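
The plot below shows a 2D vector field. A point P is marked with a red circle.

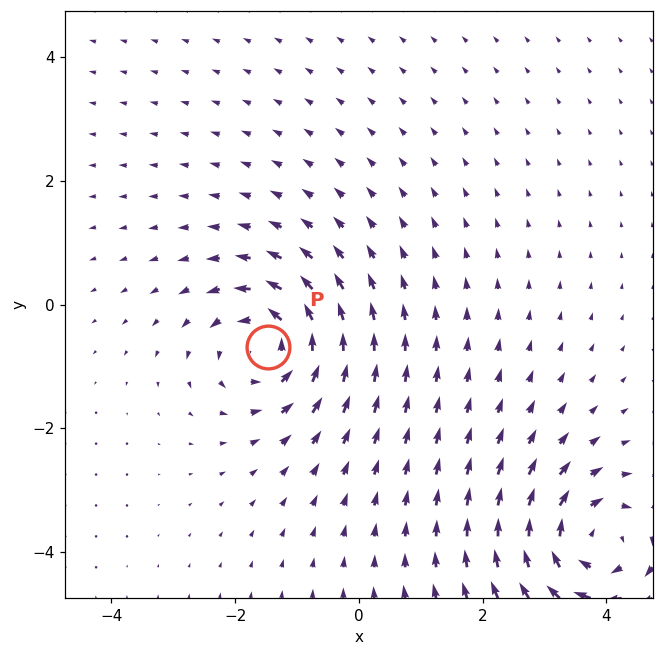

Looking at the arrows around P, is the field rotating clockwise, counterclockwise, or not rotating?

Near P at (-1.5, -0.7) the arrows circulate counterclockwise. The curl (z-component) there is about +3; positive curl means counterclockwise rotation.

counterclockwise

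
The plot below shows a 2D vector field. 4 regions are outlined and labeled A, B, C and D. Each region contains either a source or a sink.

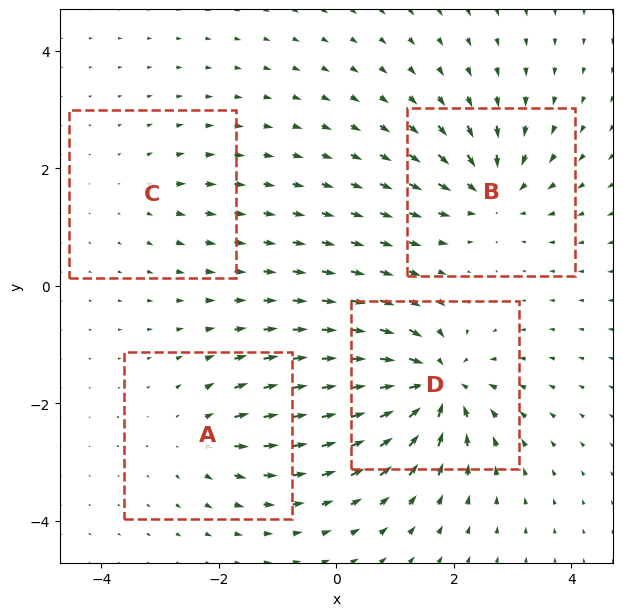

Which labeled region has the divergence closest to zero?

C

Divergence at each region's feature centre — A: about +4, B: about -6, C: about +2, D: about -9. Region C is closest to zero.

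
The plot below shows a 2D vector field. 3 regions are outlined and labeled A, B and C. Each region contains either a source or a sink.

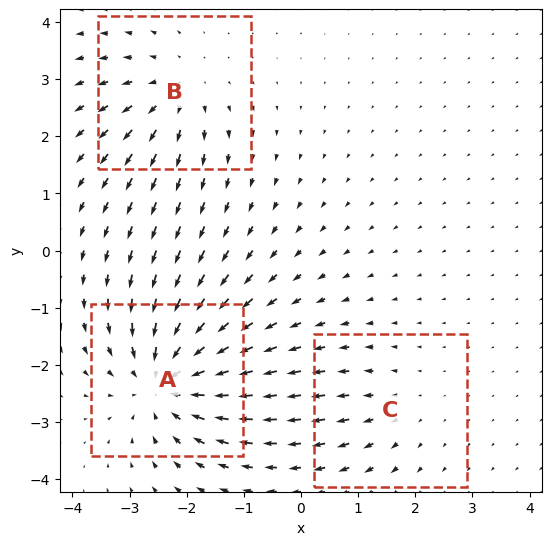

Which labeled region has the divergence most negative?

A

Divergence at each region's feature centre — A: about -5, B: about +3, C: about +2. Region A is most negative.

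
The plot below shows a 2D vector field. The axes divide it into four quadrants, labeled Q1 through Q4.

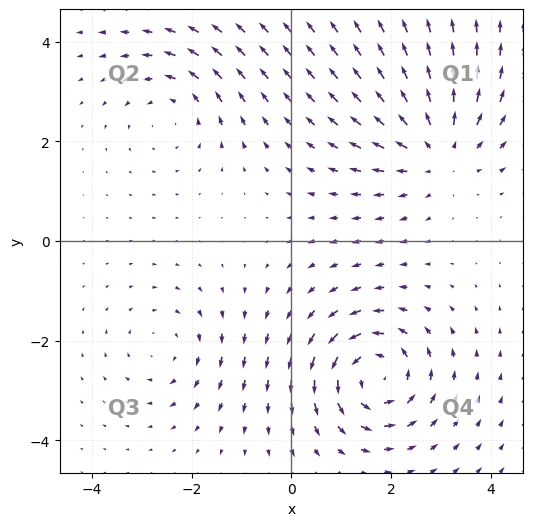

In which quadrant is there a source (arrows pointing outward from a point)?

Q1

The source sits at approximately (2.9, 1.8), which lies in quadrant Q1. The divergence there is about +4, positive as expected for a source.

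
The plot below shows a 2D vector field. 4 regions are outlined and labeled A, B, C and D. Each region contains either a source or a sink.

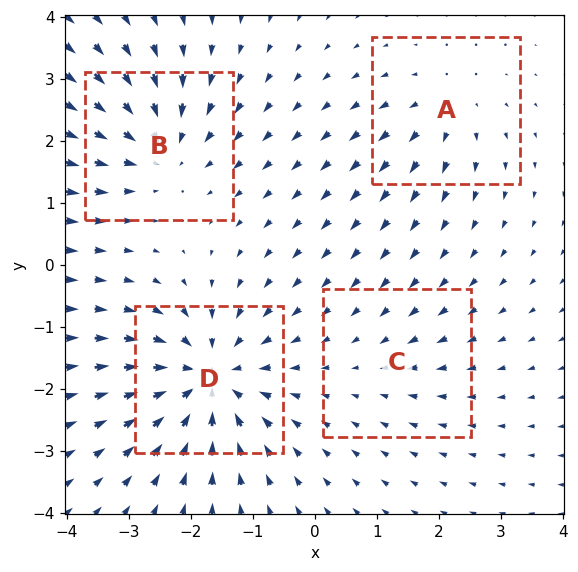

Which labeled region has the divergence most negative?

Divergence at each region's feature centre — A: about +4, B: about -6, C: about -2, D: about -8. Region D is most negative.

D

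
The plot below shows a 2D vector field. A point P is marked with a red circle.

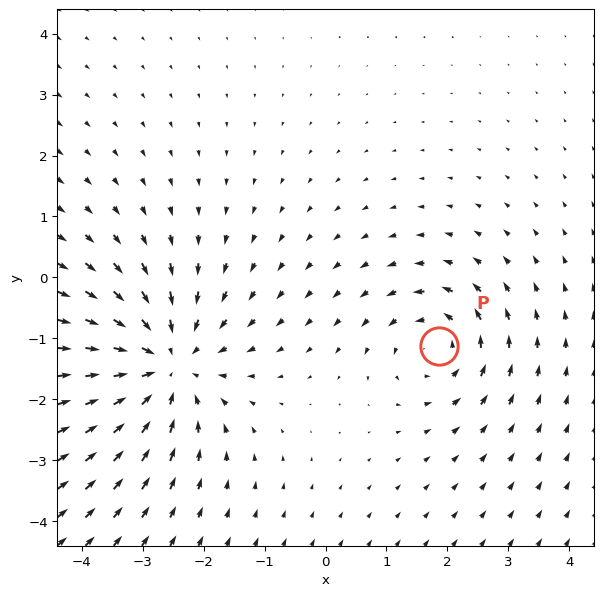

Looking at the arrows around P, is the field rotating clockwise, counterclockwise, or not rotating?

Near P at (1.9, -1.1) the arrows circulate counterclockwise. The curl (z-component) there is about +4; positive curl means counterclockwise rotation.

counterclockwise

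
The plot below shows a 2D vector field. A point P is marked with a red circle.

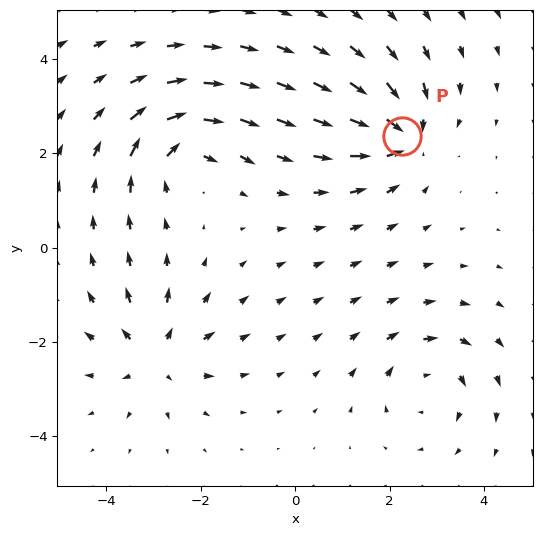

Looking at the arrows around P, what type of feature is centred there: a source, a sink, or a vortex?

At P (2.3, 2.4) the arrows converge inward. Divergence about -4, curl ≈0 — negative divergence with near-zero curl is a sink.

sink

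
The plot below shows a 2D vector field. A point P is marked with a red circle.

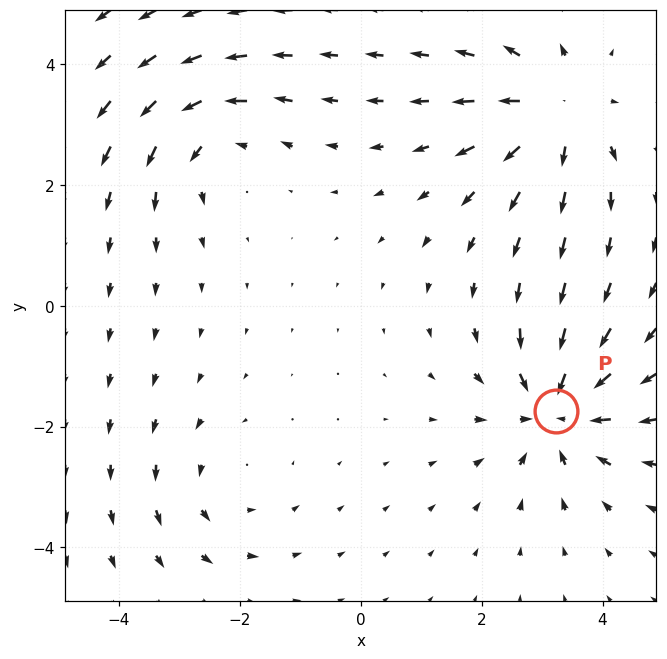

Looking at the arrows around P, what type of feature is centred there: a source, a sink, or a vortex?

At P (3.2, -1.7) the arrows converge inward. Divergence about -5, curl ≈0 — negative divergence with near-zero curl is a sink.

sink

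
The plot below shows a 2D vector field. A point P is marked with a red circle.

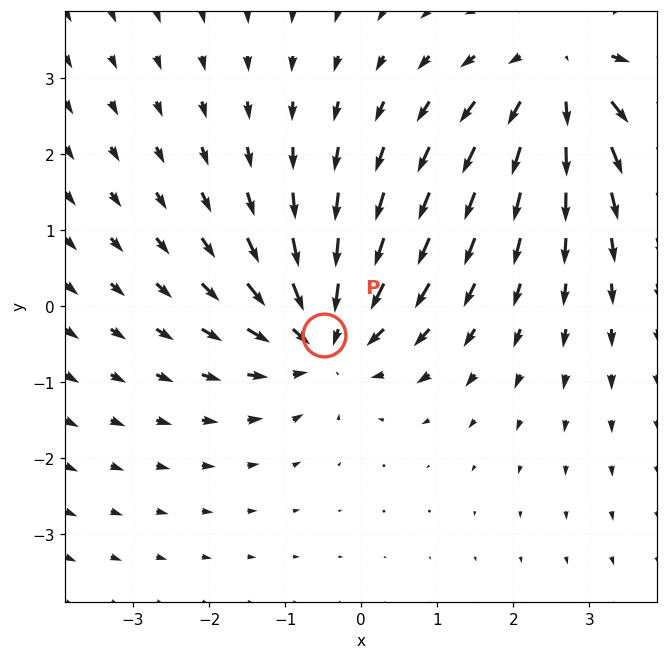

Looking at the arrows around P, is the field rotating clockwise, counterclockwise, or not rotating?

not rotating

Near P at (-0.5, -0.4) the arrows show no circulation. The curl there is ≈0.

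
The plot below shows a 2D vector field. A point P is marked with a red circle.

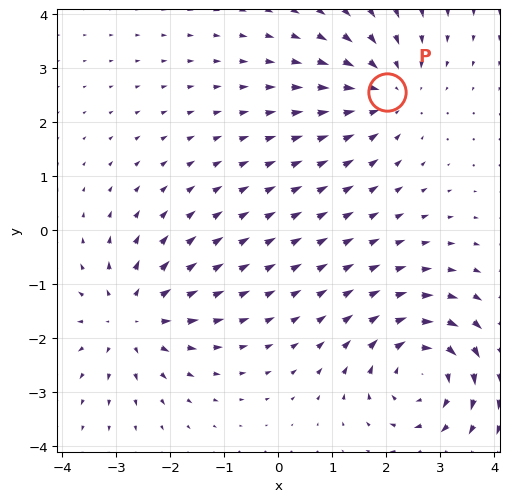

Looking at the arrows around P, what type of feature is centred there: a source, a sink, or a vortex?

sink

At P (2.0, 2.6) the arrows converge inward. Divergence about -3, curl ≈0 — negative divergence with near-zero curl is a sink.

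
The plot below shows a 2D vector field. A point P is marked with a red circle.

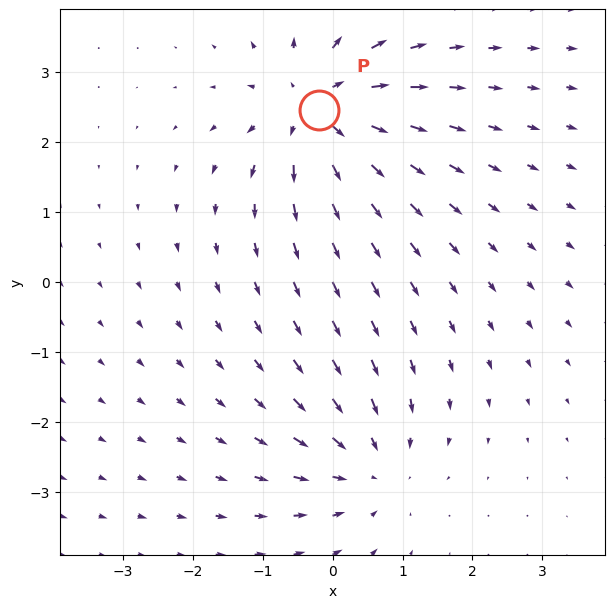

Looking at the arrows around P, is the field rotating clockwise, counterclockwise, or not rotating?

not rotating

Near P at (-0.2, 2.5) the arrows show no circulation. The curl there is ≈0.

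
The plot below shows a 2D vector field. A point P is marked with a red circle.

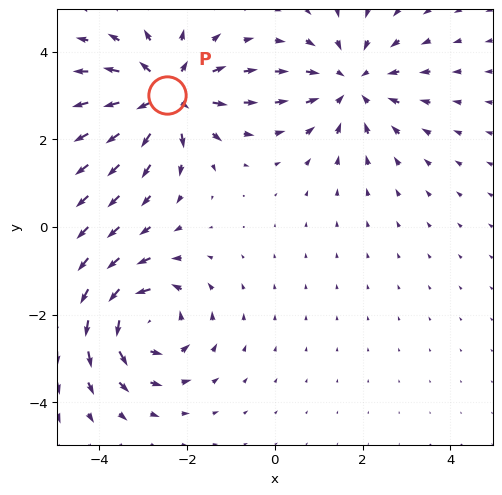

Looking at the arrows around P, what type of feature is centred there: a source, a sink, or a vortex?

source

At P (-2.4, 3.0) the arrows spread outward. Divergence about +5, curl ≈0 — positive divergence with near-zero curl is a source.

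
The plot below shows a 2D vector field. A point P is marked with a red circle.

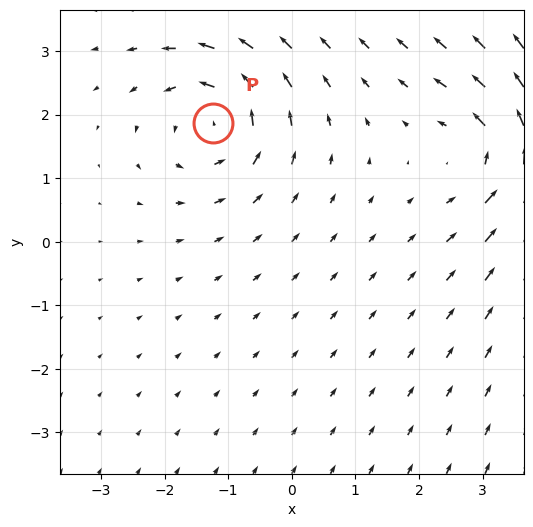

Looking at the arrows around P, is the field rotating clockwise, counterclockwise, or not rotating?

counterclockwise

Near P at (-1.2, 1.9) the arrows circulate counterclockwise. The curl (z-component) there is about +4; positive curl means counterclockwise rotation.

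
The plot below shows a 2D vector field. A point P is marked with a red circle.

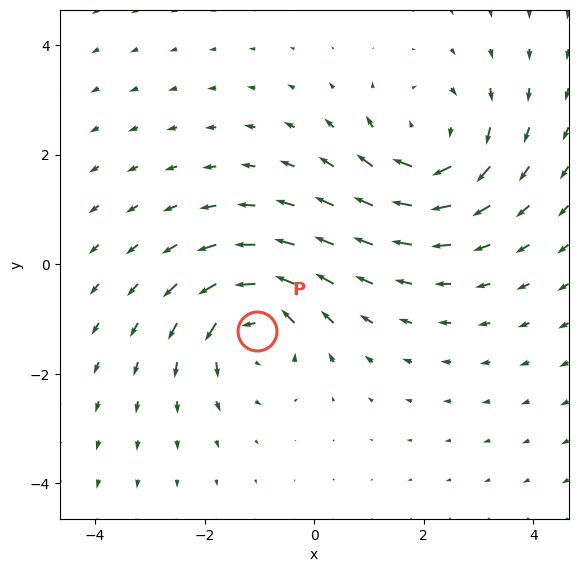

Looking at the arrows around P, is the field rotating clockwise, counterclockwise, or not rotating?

counterclockwise

Near P at (-1.0, -1.2) the arrows circulate counterclockwise. The curl (z-component) there is about +3; positive curl means counterclockwise rotation.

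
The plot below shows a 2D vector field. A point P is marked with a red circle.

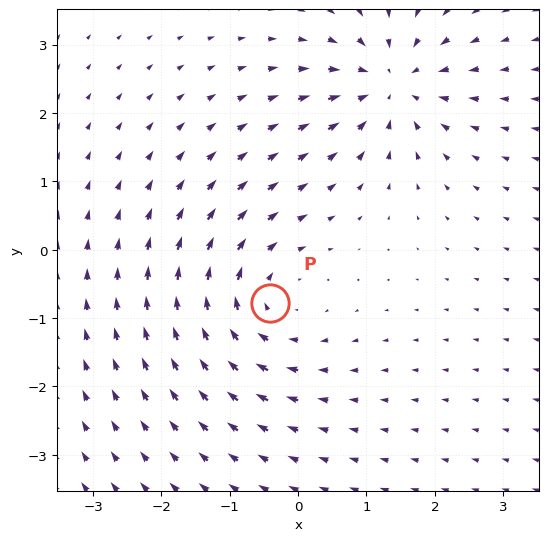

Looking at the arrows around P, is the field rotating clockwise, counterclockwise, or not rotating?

clockwise

Near P at (-0.4, -0.8) the arrows circulate clockwise. The curl (z-component) there is about -4; negative curl means clockwise rotation.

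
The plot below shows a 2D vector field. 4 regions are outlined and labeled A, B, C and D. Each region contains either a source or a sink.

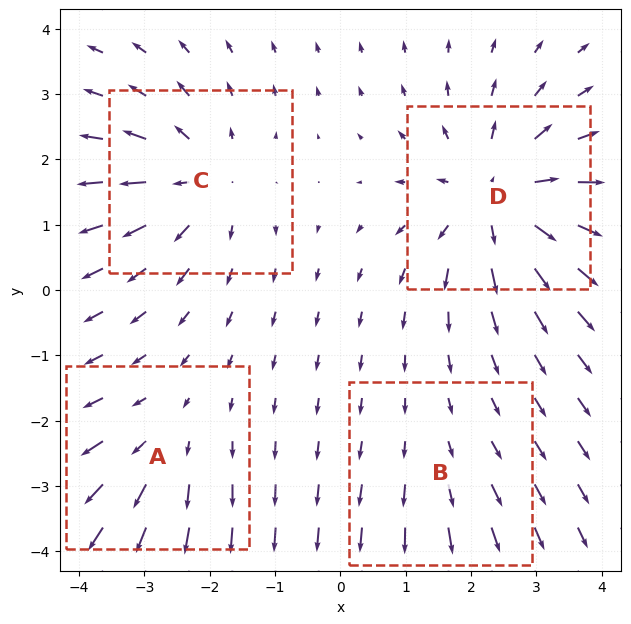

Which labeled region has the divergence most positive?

D

Divergence at each region's feature centre — A: about +3, B: about +2, C: about +5, D: about +7. Region D is most positive.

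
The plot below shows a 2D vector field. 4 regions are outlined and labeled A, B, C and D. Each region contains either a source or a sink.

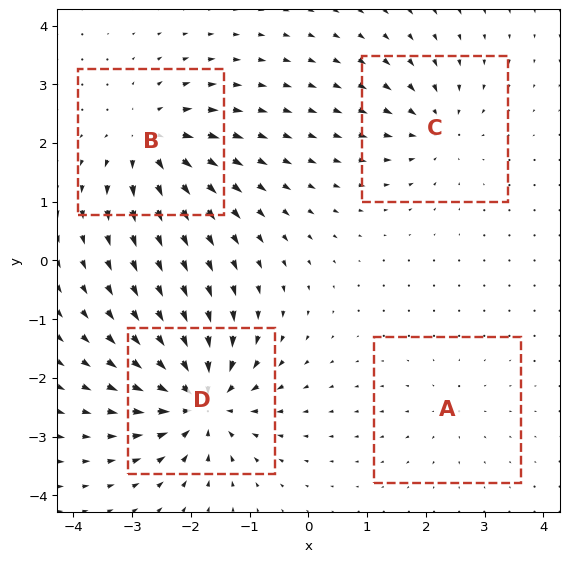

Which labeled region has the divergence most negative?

D

Divergence at each region's feature centre — A: about +2, B: about +6, C: about -4, D: about -8. Region D is most negative.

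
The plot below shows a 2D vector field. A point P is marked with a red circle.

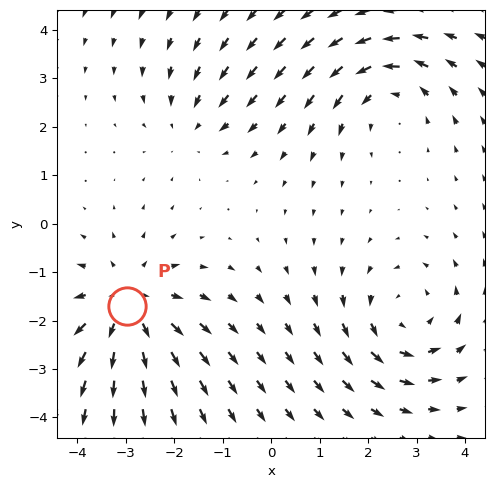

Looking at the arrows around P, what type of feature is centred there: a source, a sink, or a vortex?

At P (-3.0, -1.7) the arrows spread outward. Divergence about +4, curl ≈0 — positive divergence with near-zero curl is a source.

source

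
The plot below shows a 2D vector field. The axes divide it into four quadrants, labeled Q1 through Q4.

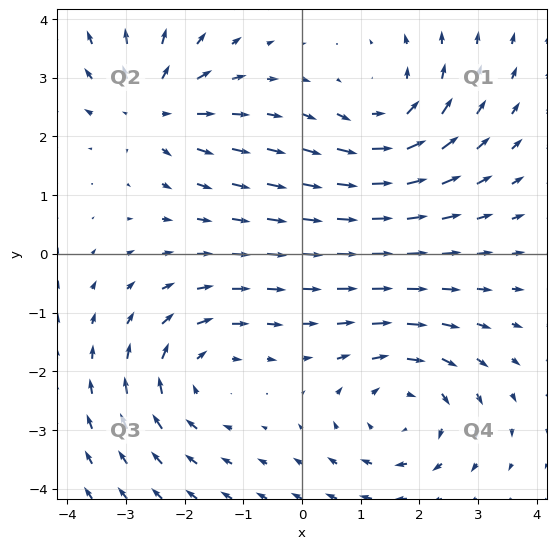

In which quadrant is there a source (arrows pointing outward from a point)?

Q2

The source sits at approximately (-2.5, 2.5), which lies in quadrant Q2. The divergence there is about +5, positive as expected for a source.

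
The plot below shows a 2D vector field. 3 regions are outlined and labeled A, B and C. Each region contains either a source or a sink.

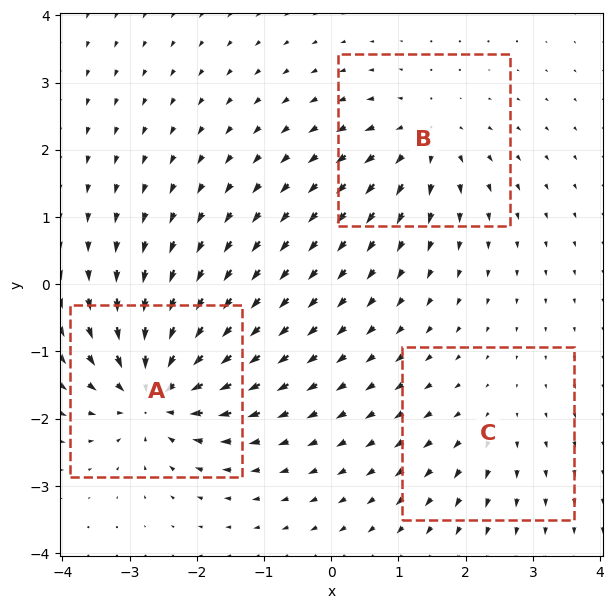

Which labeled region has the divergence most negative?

Divergence at each region's feature centre — A: about -6, B: about +4, C: about +2. Region A is most negative.

A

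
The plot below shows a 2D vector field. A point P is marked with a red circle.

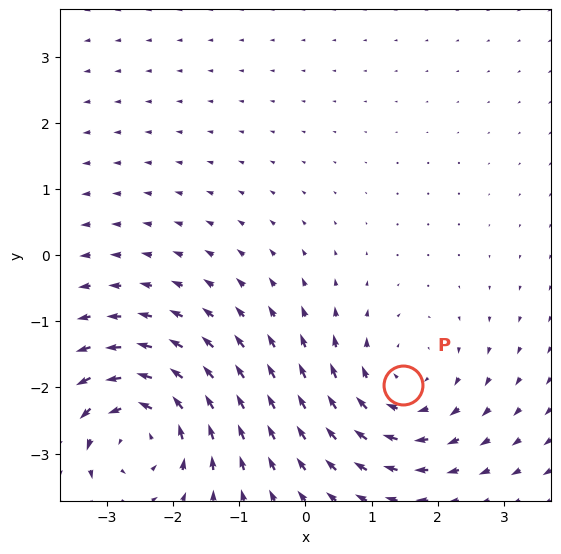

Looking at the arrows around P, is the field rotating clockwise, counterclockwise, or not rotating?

clockwise

Near P at (1.5, -2.0) the arrows circulate clockwise. The curl (z-component) there is about -3; negative curl means clockwise rotation.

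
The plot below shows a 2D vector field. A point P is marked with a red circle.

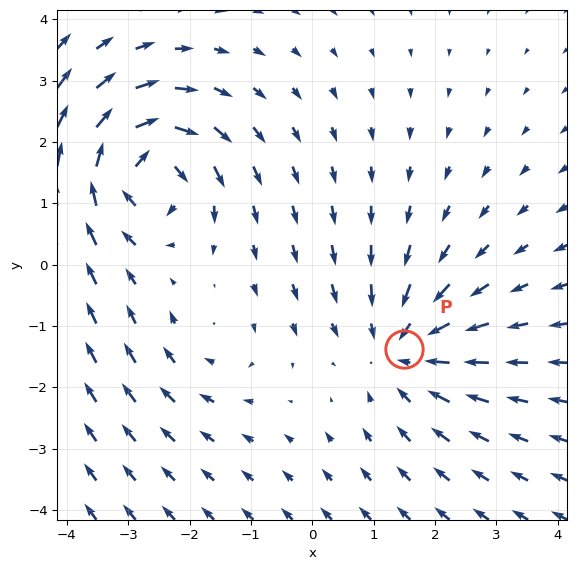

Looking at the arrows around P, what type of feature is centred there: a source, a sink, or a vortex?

At P (1.5, -1.4) the arrows converge inward. Divergence about -4, curl ≈0 — negative divergence with near-zero curl is a sink.

sink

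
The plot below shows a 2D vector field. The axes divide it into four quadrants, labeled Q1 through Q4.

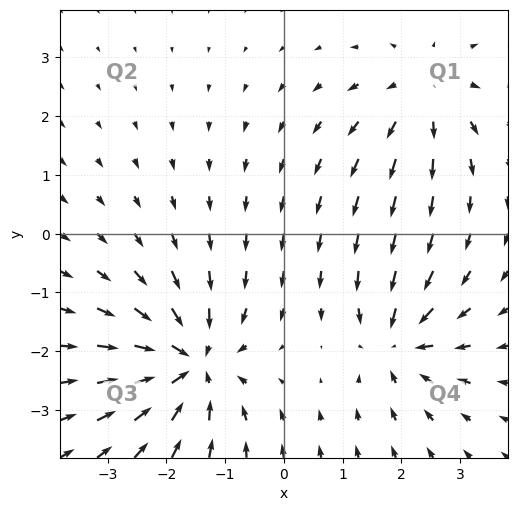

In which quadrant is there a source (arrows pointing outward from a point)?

The source sits at approximately (2.4, 2.4), which lies in quadrant Q1. The divergence there is about +3, positive as expected for a source.

Q1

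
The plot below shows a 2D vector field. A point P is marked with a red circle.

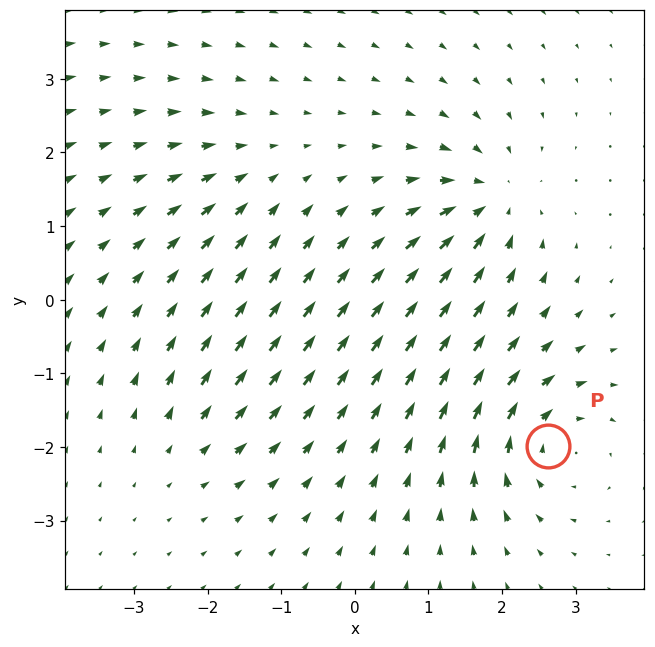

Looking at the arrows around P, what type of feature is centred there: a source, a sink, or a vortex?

vortex

At P (2.6, -2.0) the arrows circulate clockwise. Divergence ≈0, curl about -6 — near-zero divergence with nonzero curl is a vortex.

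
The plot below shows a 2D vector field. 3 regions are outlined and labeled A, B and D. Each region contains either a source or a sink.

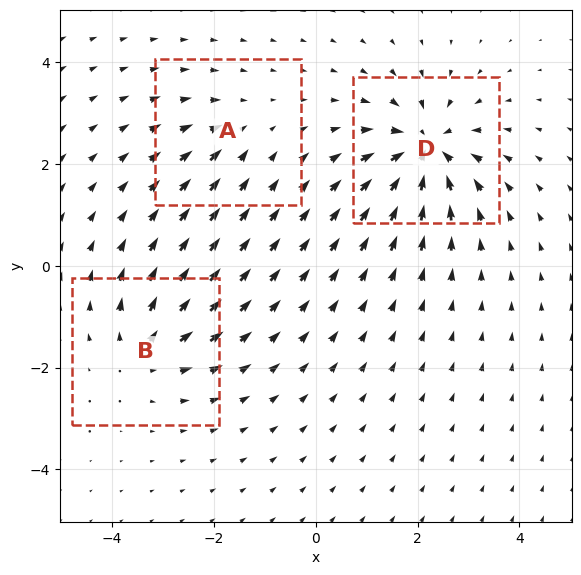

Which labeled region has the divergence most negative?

Divergence at each region's feature centre — A: about -2, B: about +4, D: about -6. Region D is most negative.

D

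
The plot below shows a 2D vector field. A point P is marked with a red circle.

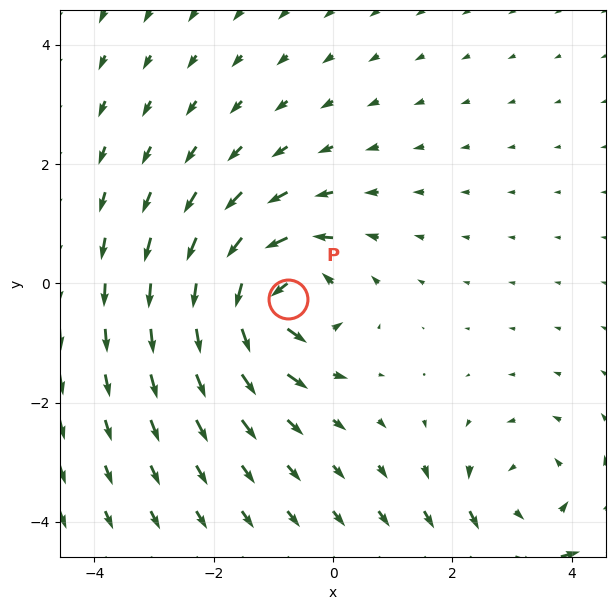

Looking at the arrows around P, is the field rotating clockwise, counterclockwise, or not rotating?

Near P at (-0.7, -0.3) the arrows circulate counterclockwise. The curl (z-component) there is about +4; positive curl means counterclockwise rotation.

counterclockwise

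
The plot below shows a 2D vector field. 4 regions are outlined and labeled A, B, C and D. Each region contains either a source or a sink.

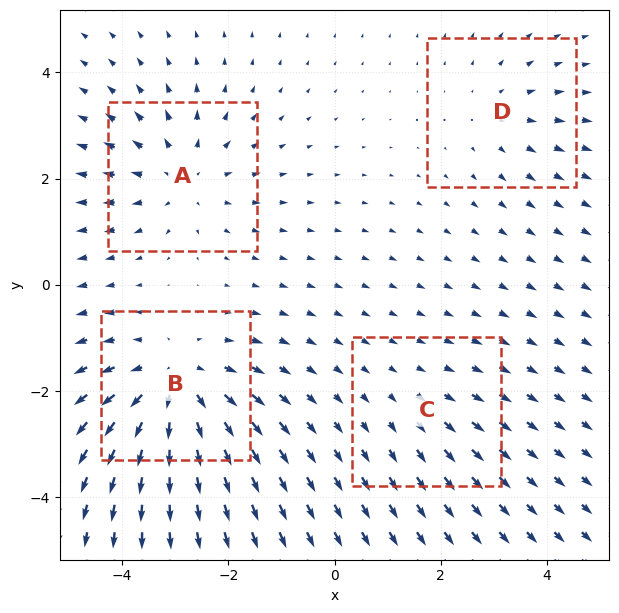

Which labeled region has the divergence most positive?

B

Divergence at each region's feature centre — A: about +4, B: about +6, C: about +2, D: about +3. Region B is most positive.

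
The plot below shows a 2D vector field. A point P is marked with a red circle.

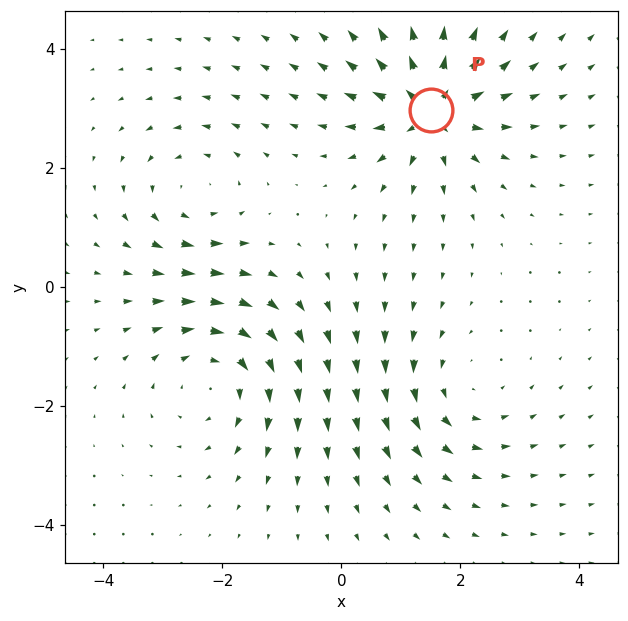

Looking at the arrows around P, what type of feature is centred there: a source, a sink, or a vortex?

At P (1.5, 3.0) the arrows spread outward. Divergence about +5, curl ≈0 — positive divergence with near-zero curl is a source.

source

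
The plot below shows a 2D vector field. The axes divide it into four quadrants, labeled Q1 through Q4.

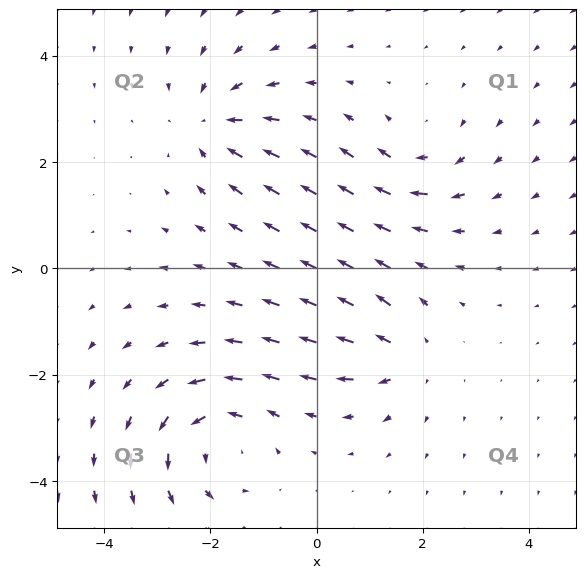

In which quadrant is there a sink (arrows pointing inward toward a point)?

Q2

The sink sits at approximately (-2.0, 2.7), which lies in quadrant Q2. The divergence there is about -4, negative as expected for a sink.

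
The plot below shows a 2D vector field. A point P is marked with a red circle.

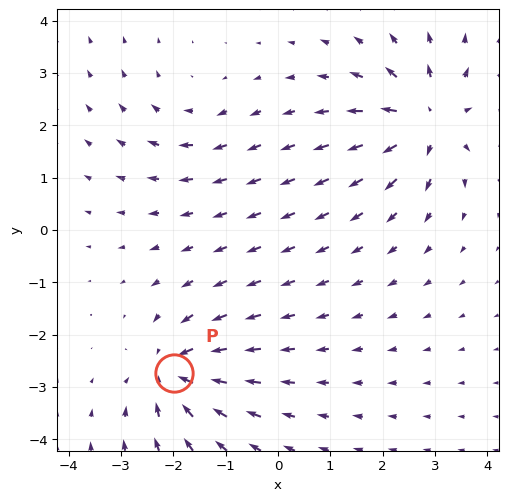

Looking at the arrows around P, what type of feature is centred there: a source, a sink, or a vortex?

At P (-2.0, -2.7) the arrows converge inward. Divergence about -6, curl ≈0 — negative divergence with near-zero curl is a sink.

sink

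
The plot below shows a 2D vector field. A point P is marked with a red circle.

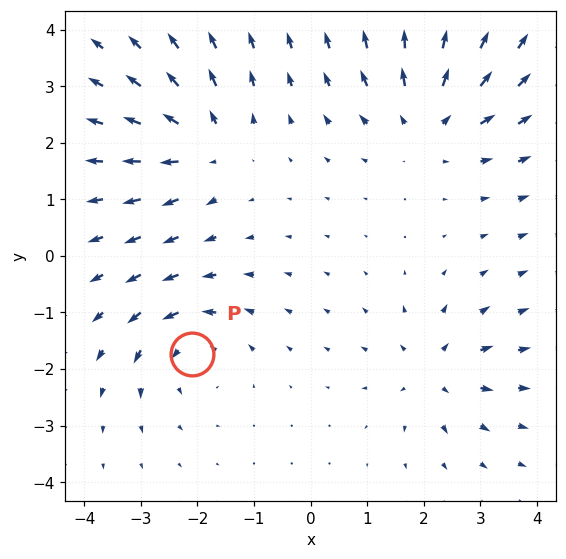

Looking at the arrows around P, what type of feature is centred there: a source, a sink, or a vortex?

At P (-2.1, -1.7) the arrows circulate counterclockwise. Divergence ≈0, curl about +4 — near-zero divergence with nonzero curl is a vortex.

vortex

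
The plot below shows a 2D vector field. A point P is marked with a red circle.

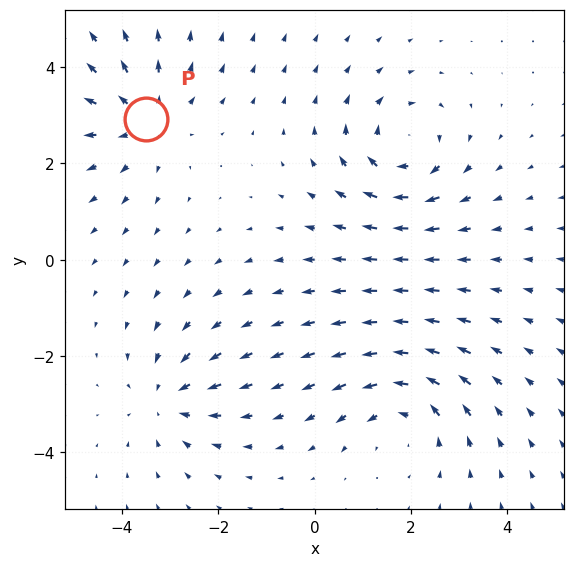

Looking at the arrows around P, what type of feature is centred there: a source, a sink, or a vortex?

At P (-3.5, 2.9) the arrows spread outward. Divergence about +4, curl ≈0 — positive divergence with near-zero curl is a source.

source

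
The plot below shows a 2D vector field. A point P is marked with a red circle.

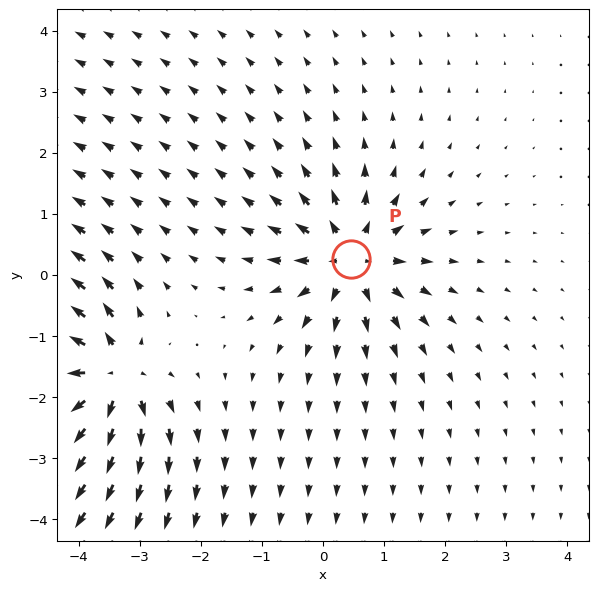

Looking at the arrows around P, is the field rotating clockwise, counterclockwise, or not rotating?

Near P at (0.5, 0.3) the arrows show no circulation. The curl there is ≈0.

not rotating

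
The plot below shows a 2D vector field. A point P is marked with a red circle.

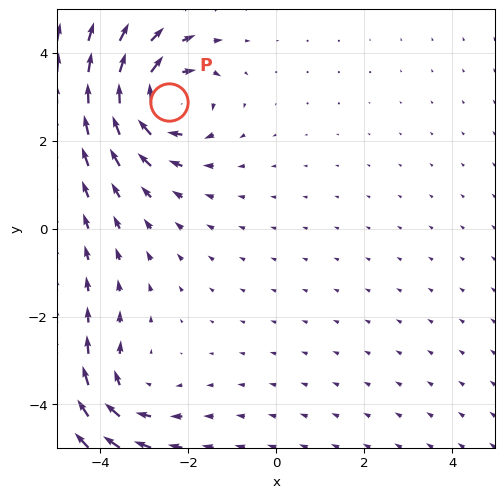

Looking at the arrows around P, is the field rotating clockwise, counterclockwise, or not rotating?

clockwise

Near P at (-2.5, 2.9) the arrows circulate clockwise. The curl (z-component) there is about -4; negative curl means clockwise rotation.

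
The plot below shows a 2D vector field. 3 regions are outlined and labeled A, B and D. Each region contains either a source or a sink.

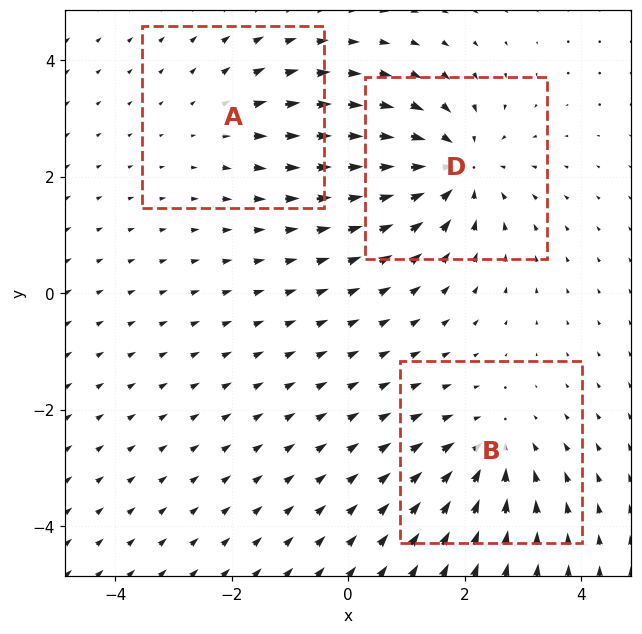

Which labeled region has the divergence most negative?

Divergence at each region's feature centre — A: about +2, B: about -3, D: about -4. Region D is most negative.

D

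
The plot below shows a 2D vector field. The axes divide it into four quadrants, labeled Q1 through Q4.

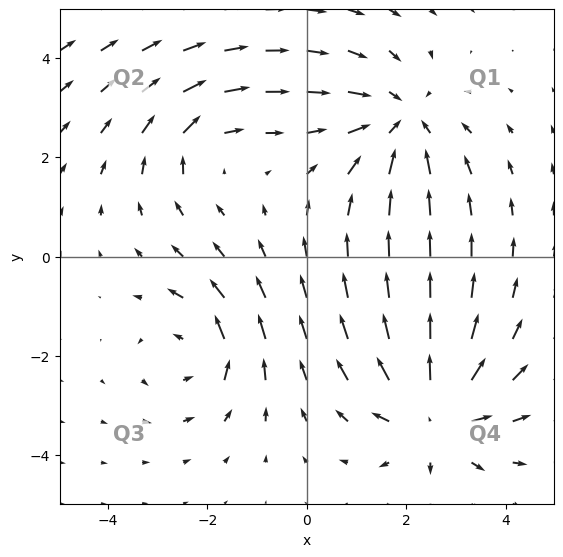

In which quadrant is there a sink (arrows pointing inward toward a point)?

The sink sits at approximately (1.9, 2.7), which lies in quadrant Q1. The divergence there is about -3, negative as expected for a sink.

Q1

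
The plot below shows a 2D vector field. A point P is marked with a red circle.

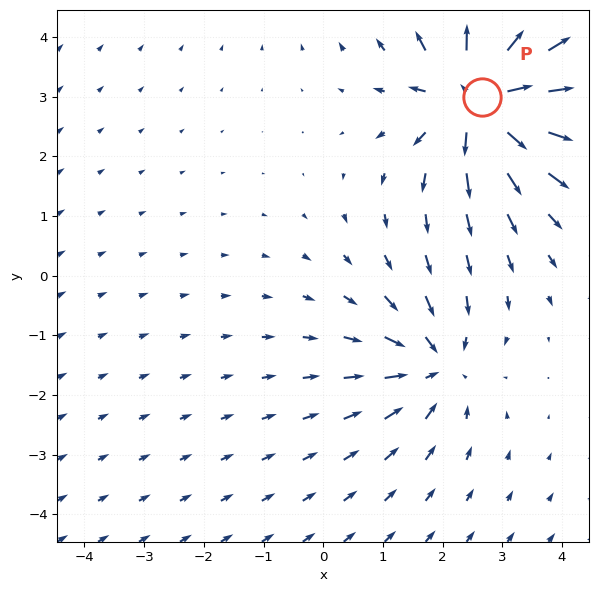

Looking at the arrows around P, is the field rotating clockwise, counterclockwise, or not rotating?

not rotating

Near P at (2.7, 3.0) the arrows show no circulation. The curl there is ≈0.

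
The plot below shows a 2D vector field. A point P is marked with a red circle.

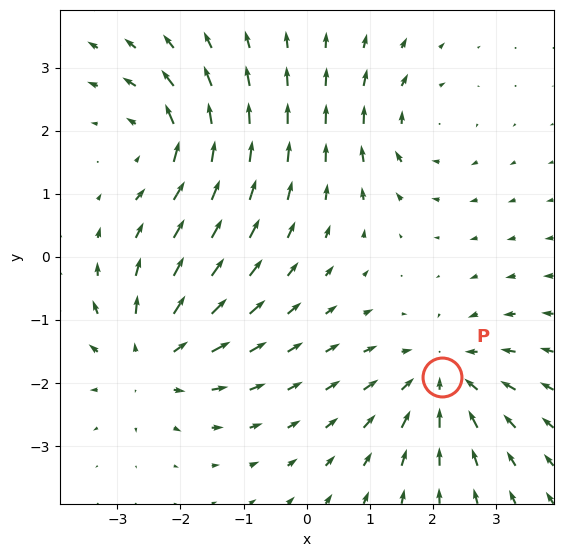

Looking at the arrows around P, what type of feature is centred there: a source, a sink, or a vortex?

sink

At P (2.1, -1.9) the arrows converge inward. Divergence about -5, curl ≈0 — negative divergence with near-zero curl is a sink.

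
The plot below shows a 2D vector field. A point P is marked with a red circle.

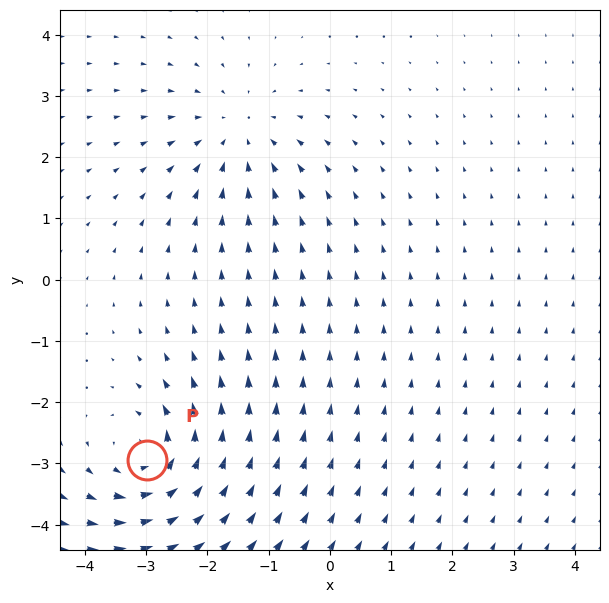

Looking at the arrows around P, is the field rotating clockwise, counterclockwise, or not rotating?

counterclockwise

Near P at (-3.0, -2.9) the arrows circulate counterclockwise. The curl (z-component) there is about +6; positive curl means counterclockwise rotation.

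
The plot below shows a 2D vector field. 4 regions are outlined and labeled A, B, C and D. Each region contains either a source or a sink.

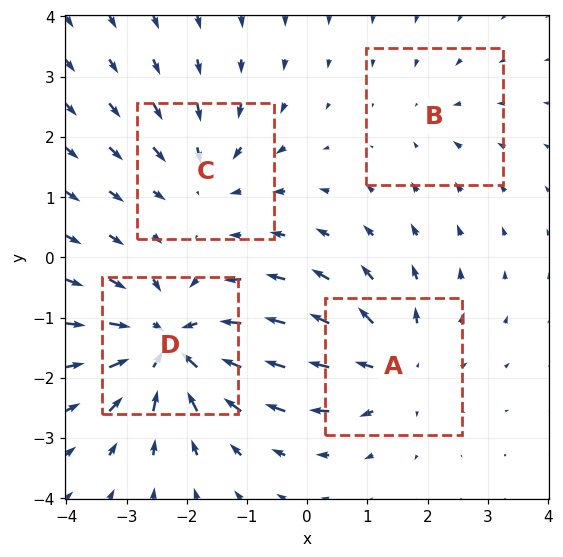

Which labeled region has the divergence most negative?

Divergence at each region's feature centre — A: about +5, B: about -2, C: about -4, D: about -7. Region D is most negative.

D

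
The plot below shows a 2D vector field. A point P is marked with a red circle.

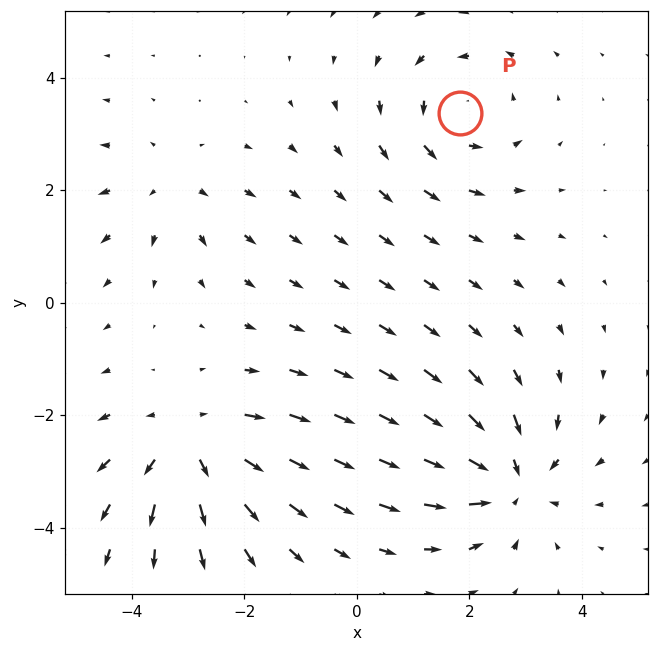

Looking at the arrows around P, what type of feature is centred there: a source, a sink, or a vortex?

vortex

At P (1.8, 3.4) the arrows circulate counterclockwise. Divergence ≈0, curl about +4 — near-zero divergence with nonzero curl is a vortex.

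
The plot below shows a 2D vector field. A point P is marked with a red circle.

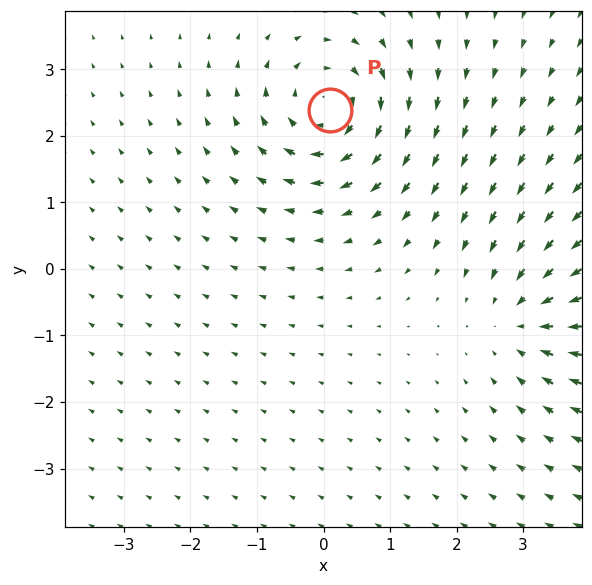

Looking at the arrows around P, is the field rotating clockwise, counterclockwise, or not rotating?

clockwise

Near P at (0.1, 2.4) the arrows circulate clockwise. The curl (z-component) there is about -6; negative curl means clockwise rotation.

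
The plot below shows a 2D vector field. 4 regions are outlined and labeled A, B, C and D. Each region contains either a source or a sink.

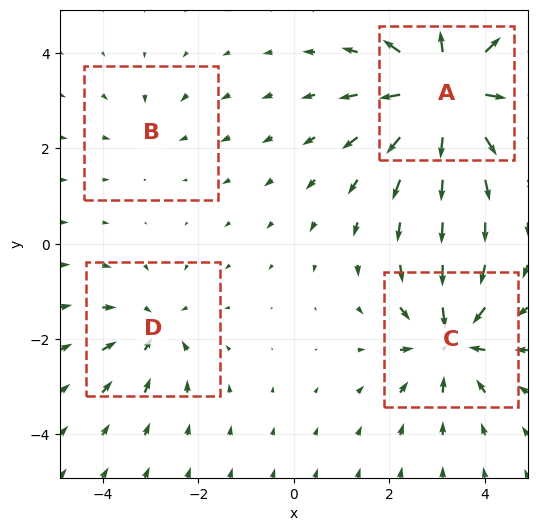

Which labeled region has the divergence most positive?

Divergence at each region's feature centre — A: about +8, B: about -2, C: about -6, D: about -4. Region A is most positive.

A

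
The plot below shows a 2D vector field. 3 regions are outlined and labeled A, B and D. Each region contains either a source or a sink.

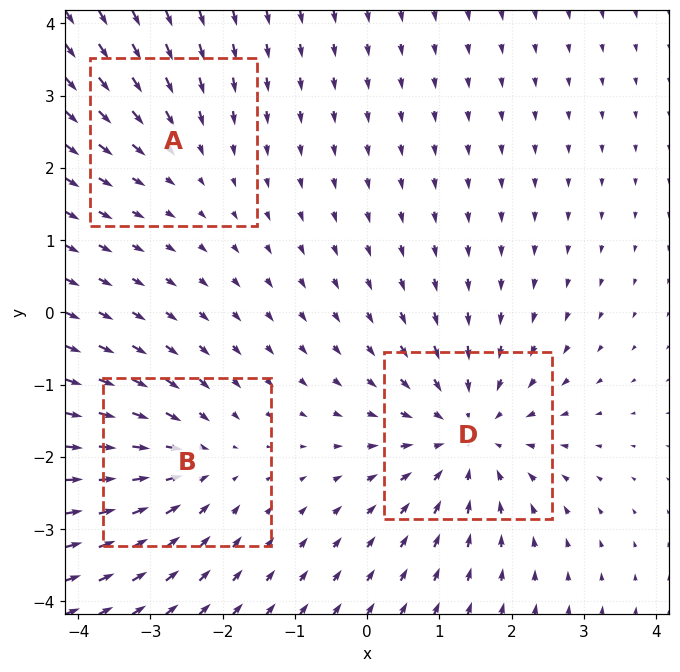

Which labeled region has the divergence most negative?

D

Divergence at each region's feature centre — A: about -2, B: about -3, D: about -4. Region D is most negative.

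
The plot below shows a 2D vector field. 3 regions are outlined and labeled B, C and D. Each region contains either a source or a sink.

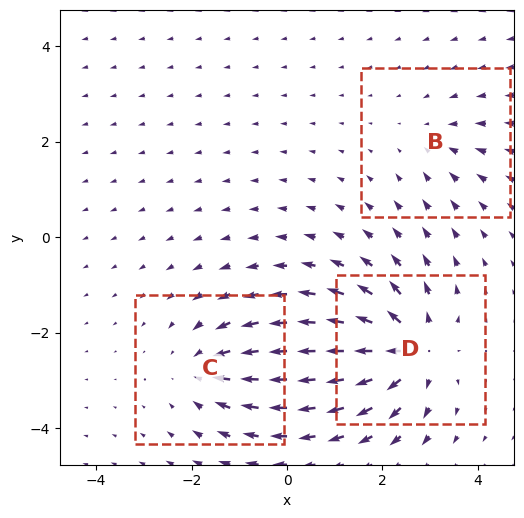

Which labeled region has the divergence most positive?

Divergence at each region's feature centre — B: about -2, C: about -3, D: about +5. Region D is most positive.

D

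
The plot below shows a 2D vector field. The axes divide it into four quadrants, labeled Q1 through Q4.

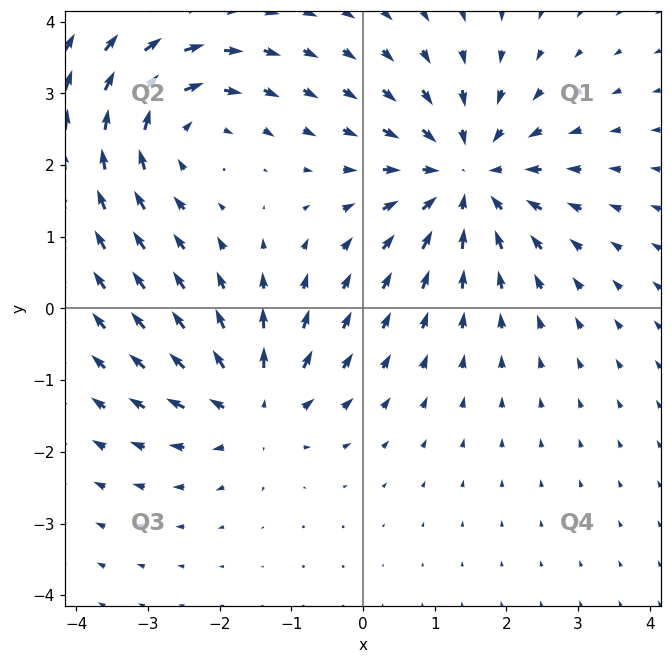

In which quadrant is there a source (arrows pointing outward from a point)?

Q3

The source sits at approximately (-1.5, -1.4), which lies in quadrant Q3. The divergence there is about +4, positive as expected for a source.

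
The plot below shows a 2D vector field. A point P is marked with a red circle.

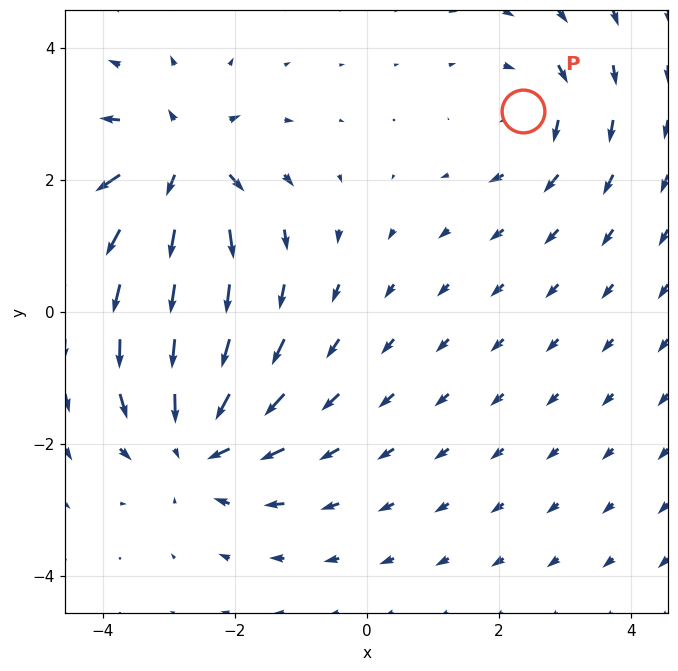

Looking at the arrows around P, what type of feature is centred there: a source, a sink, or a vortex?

vortex

At P (2.4, 3.0) the arrows circulate clockwise. Divergence ≈0, curl about -3 — near-zero divergence with nonzero curl is a vortex.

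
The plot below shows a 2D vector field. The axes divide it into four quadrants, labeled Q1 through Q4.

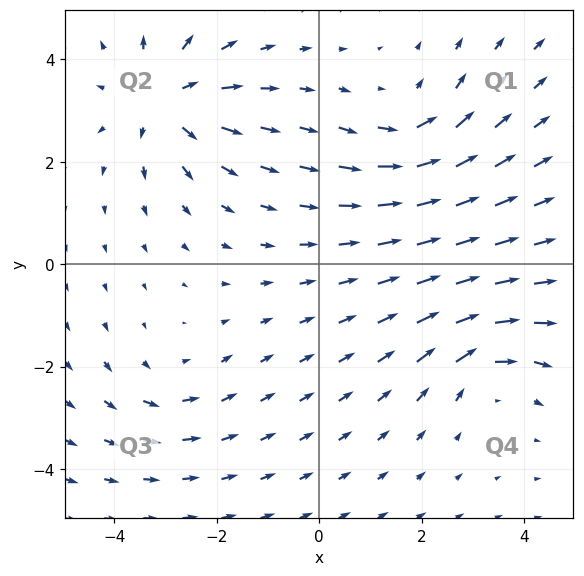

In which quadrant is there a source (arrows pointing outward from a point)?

The source sits at approximately (-3.0, 3.2), which lies in quadrant Q2. The divergence there is about +5, positive as expected for a source.

Q2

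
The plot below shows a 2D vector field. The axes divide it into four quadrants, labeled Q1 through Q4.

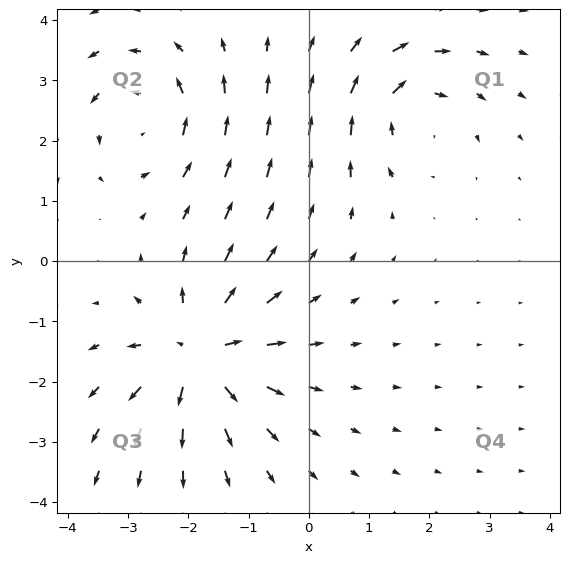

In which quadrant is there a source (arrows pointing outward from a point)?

Q3

The source sits at approximately (-1.8, -1.5), which lies in quadrant Q3. The divergence there is about +5, positive as expected for a source.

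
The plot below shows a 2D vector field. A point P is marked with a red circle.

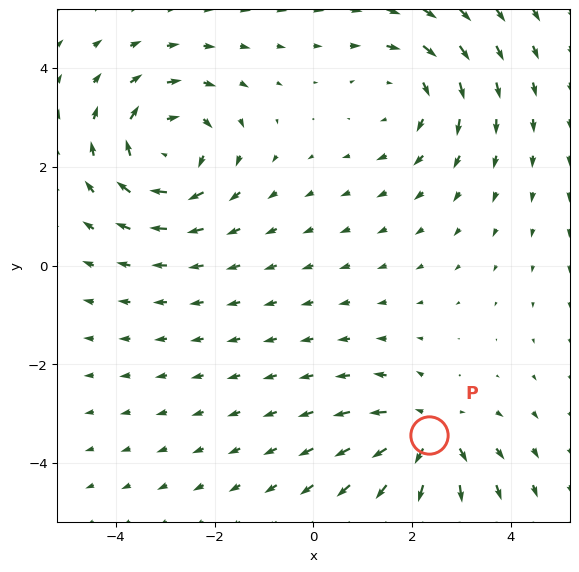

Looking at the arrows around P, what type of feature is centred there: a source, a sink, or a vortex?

source

At P (2.3, -3.4) the arrows spread outward. Divergence about +4, curl ≈0 — positive divergence with near-zero curl is a source.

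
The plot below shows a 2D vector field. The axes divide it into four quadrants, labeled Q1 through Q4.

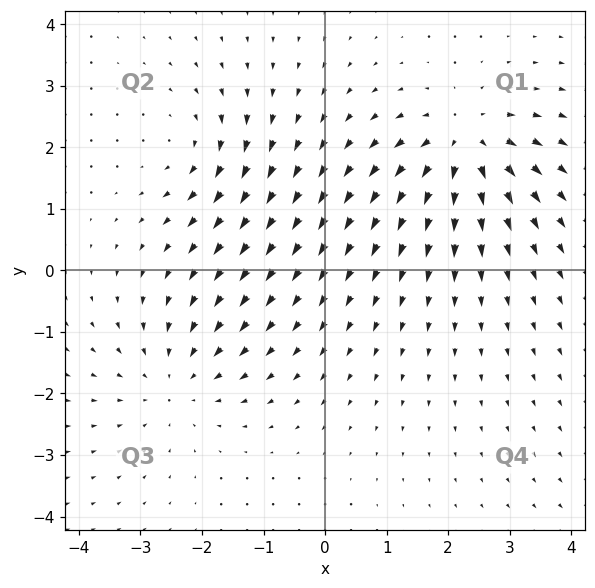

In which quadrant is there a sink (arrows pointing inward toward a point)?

Q3

The sink sits at approximately (-2.4, -1.8), which lies in quadrant Q3. The divergence there is about -3, negative as expected for a sink.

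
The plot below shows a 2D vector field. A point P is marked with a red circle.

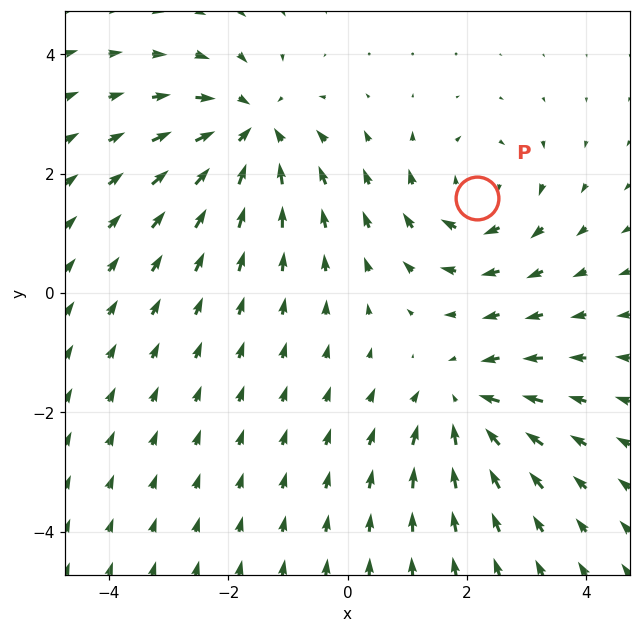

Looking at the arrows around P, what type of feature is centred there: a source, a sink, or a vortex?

At P (2.2, 1.6) the arrows circulate clockwise. Divergence ≈0, curl about -3 — near-zero divergence with nonzero curl is a vortex.

vortex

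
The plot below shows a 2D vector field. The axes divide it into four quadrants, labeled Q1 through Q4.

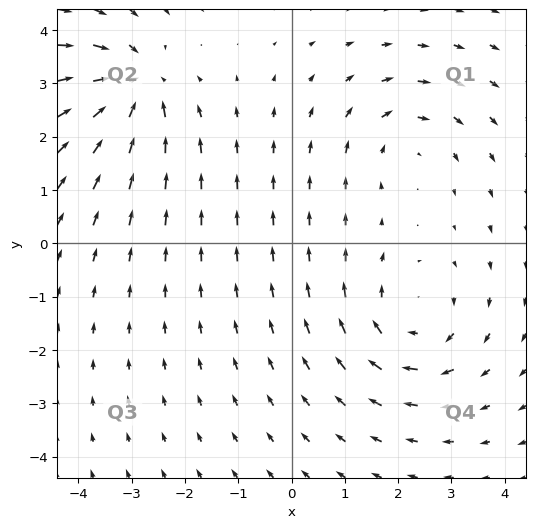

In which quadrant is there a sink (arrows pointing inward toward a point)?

The sink sits at approximately (-3.0, 3.0), which lies in quadrant Q2. The divergence there is about -5, negative as expected for a sink.

Q2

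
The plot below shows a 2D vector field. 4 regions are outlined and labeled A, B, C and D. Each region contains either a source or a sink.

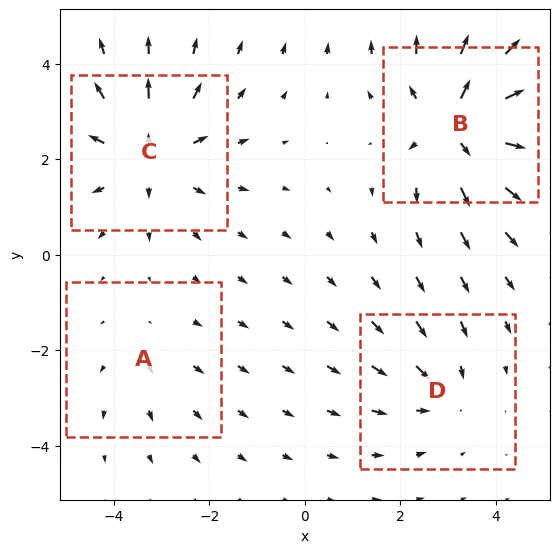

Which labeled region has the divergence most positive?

Divergence at each region's feature centre — A: about +2, B: about +6, C: about +5, D: about -3. Region B is most positive.

B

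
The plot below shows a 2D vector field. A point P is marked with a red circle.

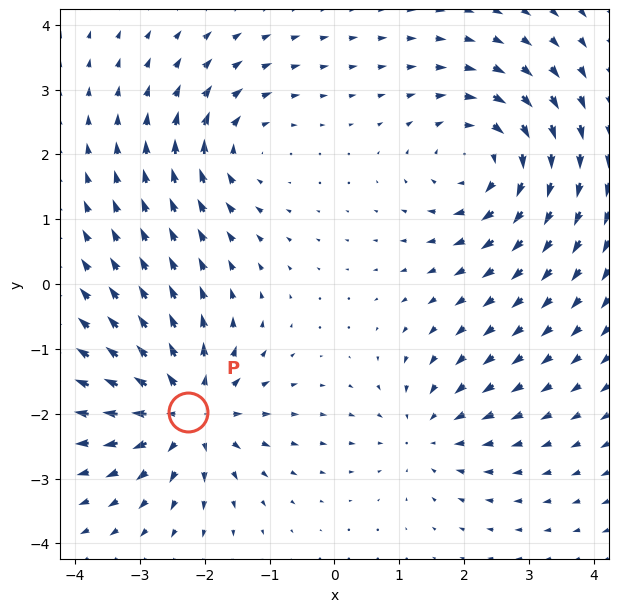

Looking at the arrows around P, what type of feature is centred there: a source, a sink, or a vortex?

source

At P (-2.3, -2.0) the arrows spread outward. Divergence about +6, curl ≈0 — positive divergence with near-zero curl is a source.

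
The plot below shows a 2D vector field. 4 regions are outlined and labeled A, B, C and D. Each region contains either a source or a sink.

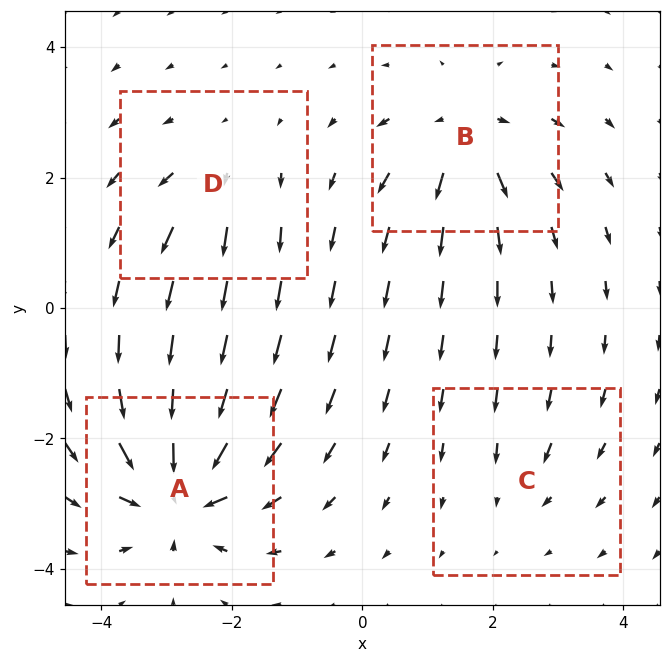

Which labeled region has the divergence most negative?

Divergence at each region's feature centre — A: about -8, B: about +6, C: about -2, D: about +4. Region A is most negative.

A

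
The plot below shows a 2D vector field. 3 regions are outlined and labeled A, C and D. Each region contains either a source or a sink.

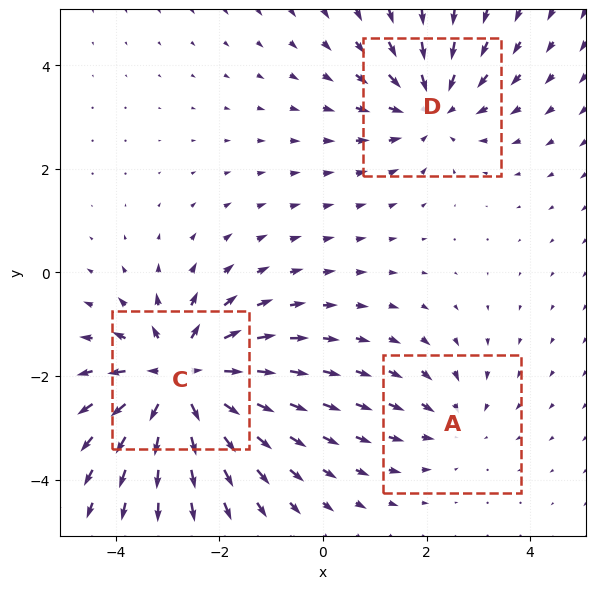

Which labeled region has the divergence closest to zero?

A

Divergence at each region's feature centre — A: about -2, C: about +5, D: about -3. Region A is closest to zero.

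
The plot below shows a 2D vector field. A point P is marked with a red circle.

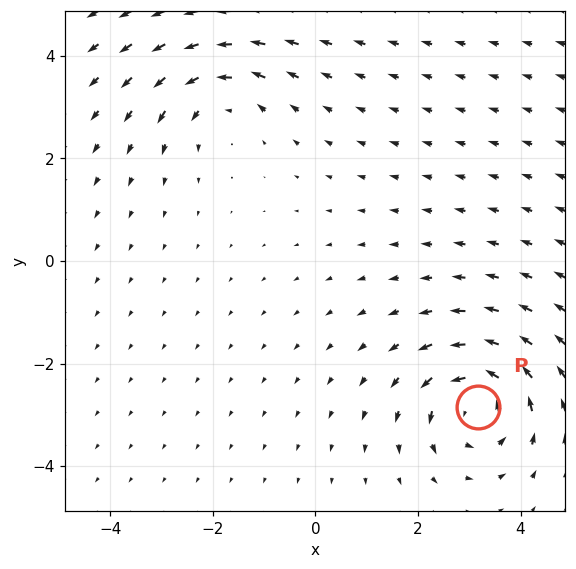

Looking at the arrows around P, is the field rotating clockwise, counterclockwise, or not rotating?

Near P at (3.2, -2.8) the arrows circulate counterclockwise. The curl (z-component) there is about +5; positive curl means counterclockwise rotation.

counterclockwise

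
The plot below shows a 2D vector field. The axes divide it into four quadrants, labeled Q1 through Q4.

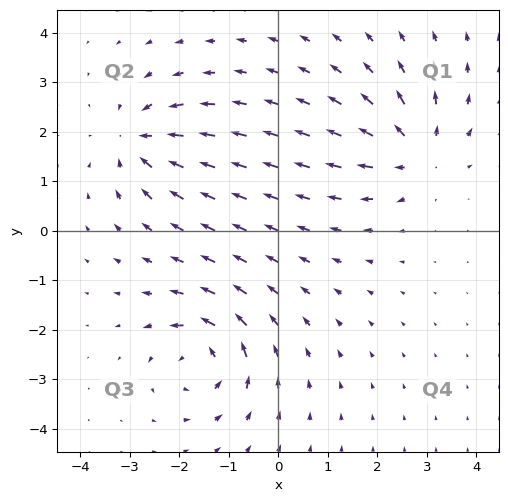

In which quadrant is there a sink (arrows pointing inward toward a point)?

The sink sits at approximately (-2.8, 1.8), which lies in quadrant Q2. The divergence there is about -5, negative as expected for a sink.

Q2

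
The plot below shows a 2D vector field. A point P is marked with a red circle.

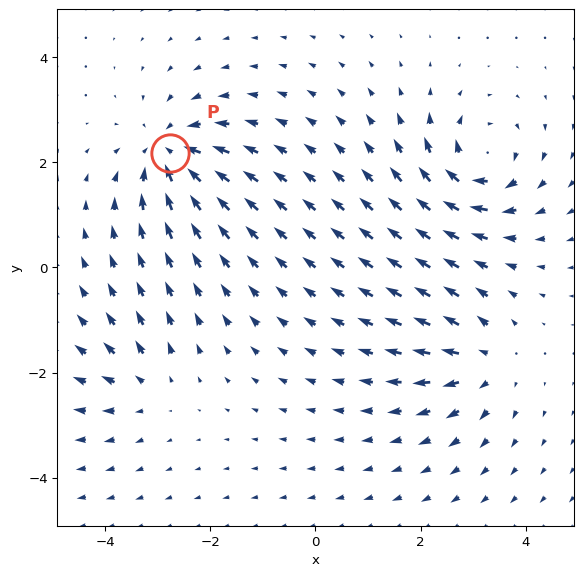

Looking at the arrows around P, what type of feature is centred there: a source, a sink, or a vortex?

sink

At P (-2.8, 2.2) the arrows converge inward. Divergence about -6, curl ≈0 — negative divergence with near-zero curl is a sink.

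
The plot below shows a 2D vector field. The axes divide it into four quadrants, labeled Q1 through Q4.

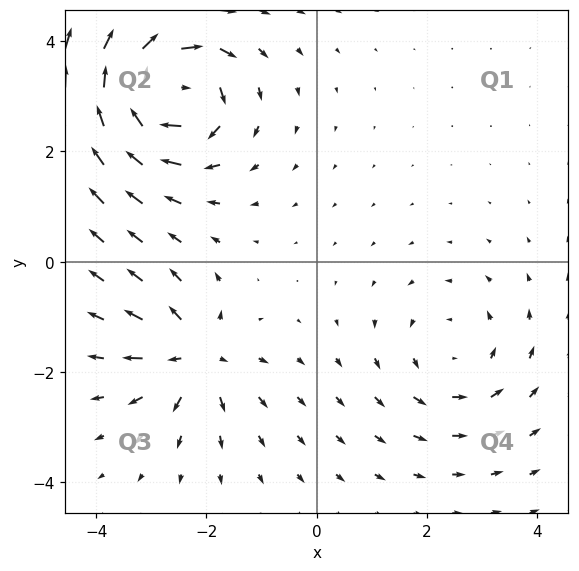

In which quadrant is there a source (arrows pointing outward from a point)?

Q3

The source sits at approximately (-2.2, -1.7), which lies in quadrant Q3. The divergence there is about +4, positive as expected for a source.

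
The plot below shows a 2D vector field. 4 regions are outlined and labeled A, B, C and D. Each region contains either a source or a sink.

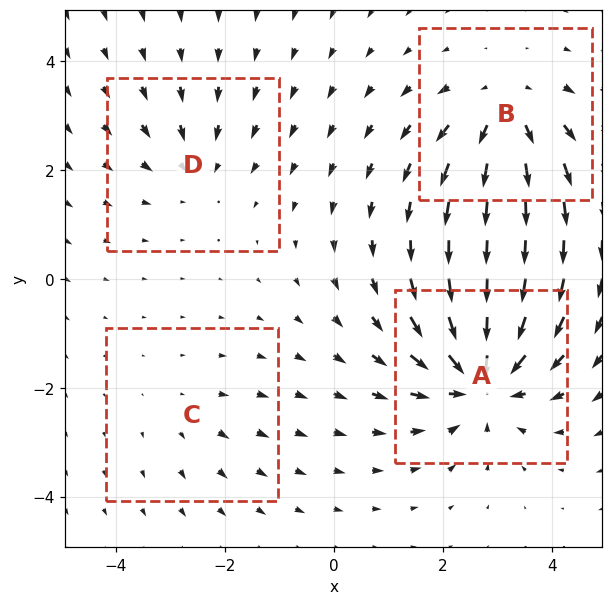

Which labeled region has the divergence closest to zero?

Divergence at each region's feature centre — A: about -7, B: about +5, C: about +2, D: about -3. Region C is closest to zero.

C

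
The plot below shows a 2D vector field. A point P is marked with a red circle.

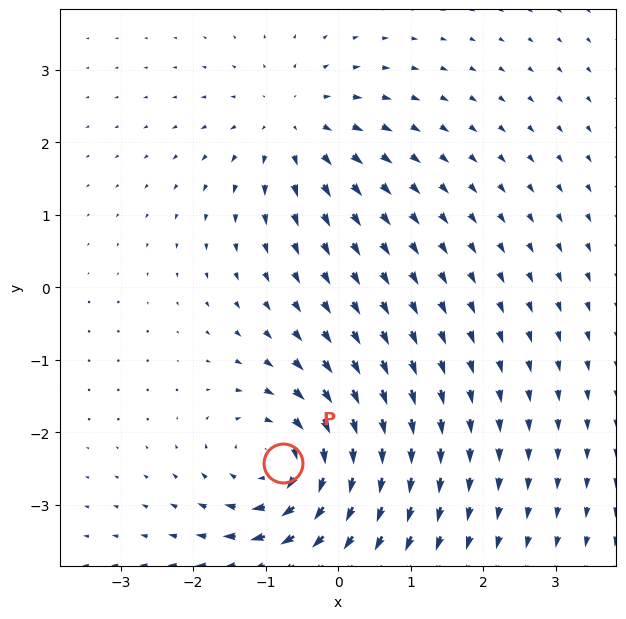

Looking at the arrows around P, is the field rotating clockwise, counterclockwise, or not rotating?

Near P at (-0.8, -2.4) the arrows circulate clockwise. The curl (z-component) there is about -4; negative curl means clockwise rotation.

clockwise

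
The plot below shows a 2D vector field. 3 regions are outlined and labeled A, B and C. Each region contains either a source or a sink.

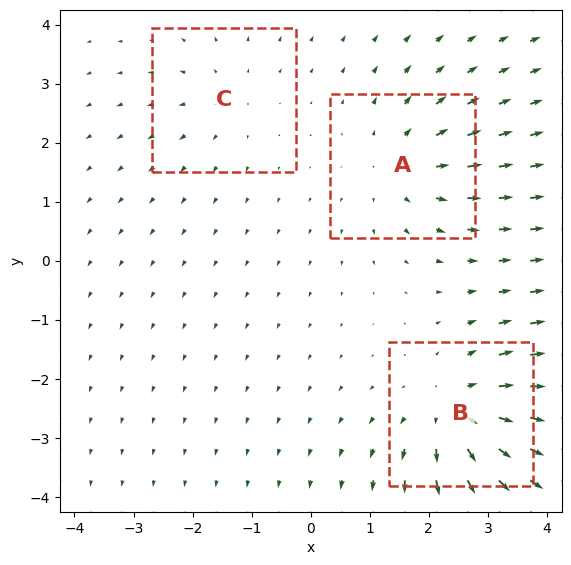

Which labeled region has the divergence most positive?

B

Divergence at each region's feature centre — A: about +3, B: about +4, C: about +2. Region B is most positive.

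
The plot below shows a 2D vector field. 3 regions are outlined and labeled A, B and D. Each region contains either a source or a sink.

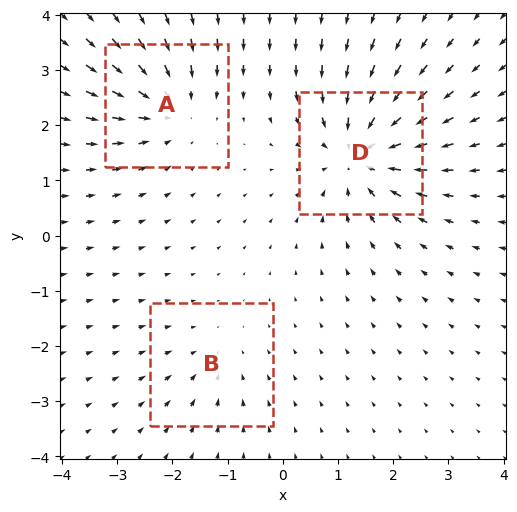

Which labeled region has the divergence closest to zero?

B

Divergence at each region's feature centre — A: about -4, B: about -2, D: about -5. Region B is closest to zero.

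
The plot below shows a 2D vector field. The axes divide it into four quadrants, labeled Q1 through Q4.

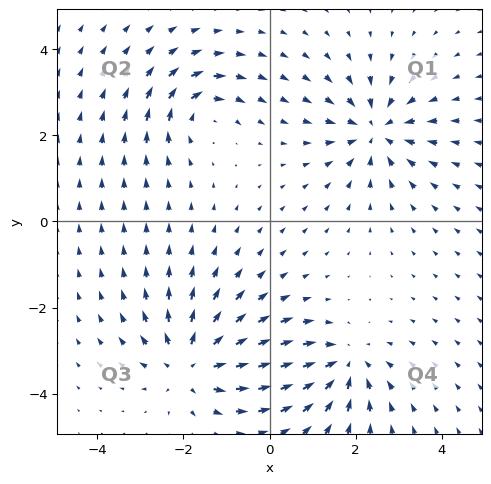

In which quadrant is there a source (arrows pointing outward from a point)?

Q3

The source sits at approximately (-1.8, -3.3), which lies in quadrant Q3. The divergence there is about +6, positive as expected for a source.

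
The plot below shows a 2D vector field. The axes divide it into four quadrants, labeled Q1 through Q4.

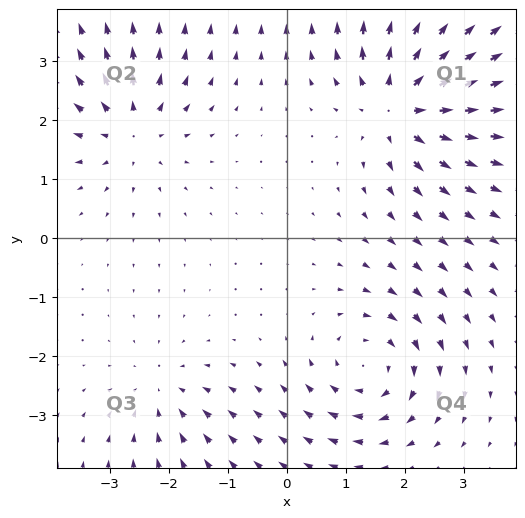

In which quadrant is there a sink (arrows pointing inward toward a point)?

The sink sits at approximately (-2.1, -2.6), which lies in quadrant Q3. The divergence there is about -3, negative as expected for a sink.

Q3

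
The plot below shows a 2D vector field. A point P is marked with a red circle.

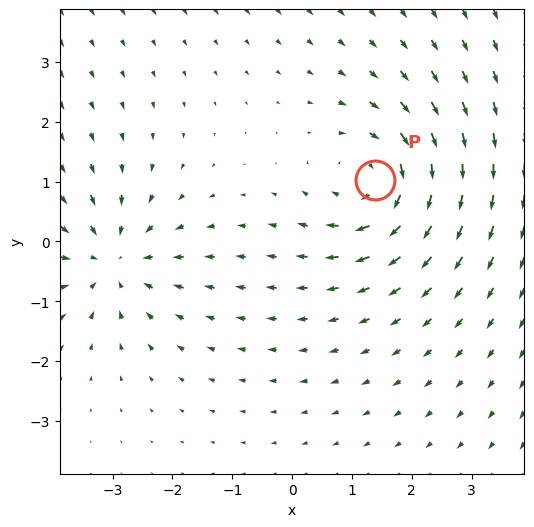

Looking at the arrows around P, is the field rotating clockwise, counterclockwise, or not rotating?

clockwise

Near P at (1.4, 1.0) the arrows circulate clockwise. The curl (z-component) there is about -4; negative curl means clockwise rotation.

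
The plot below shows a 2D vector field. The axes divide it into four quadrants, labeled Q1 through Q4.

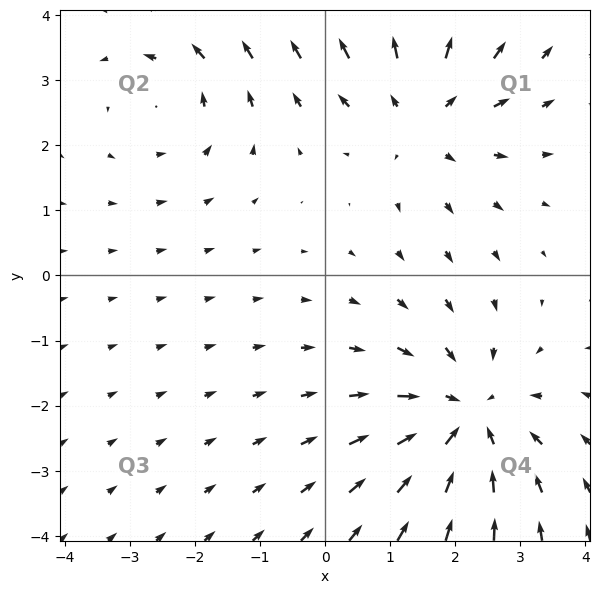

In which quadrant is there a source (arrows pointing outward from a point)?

The source sits at approximately (1.5, 2.5), which lies in quadrant Q1. The divergence there is about +3, positive as expected for a source.

Q1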